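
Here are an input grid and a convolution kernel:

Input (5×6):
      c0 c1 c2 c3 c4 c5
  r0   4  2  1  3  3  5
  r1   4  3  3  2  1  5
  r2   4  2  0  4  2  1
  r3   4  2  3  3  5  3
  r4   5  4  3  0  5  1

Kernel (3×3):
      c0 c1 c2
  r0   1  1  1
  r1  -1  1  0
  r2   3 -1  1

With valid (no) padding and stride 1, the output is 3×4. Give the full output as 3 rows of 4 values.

Output[0,0]: The receptive field on the input at this output position is [4 2 1 / 4 3 3 / 4 2 0]. Elementwise product with the kernel and sum: 4·1 + 2·1 + 1·1 + 4·-1 + 3·1 + 4·3 + 2·-1 + 0·1.
Output[0,1]: The receptive field on the input at this output position is [2 1 3 / 3 3 2 / 2 0 4]. Elementwise product with the kernel and sum: 2·1 + 1·1 + 3·1 + 3·-1 + 3·1 + 2·3 + 0·-1 + 4·1.

16 16 4 21
21 12 21 13
18 16 20 5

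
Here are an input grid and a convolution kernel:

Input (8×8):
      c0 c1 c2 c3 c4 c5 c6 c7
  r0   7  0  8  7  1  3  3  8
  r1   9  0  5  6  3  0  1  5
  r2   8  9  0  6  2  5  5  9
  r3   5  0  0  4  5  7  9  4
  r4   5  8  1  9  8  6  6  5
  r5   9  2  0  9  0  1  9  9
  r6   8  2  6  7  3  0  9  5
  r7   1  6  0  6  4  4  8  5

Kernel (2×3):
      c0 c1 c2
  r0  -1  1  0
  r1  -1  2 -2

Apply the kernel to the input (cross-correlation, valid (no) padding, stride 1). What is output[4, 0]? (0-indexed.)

The receptive field on the input at this output position is [5 8 1 / 9 2 0]. Elementwise product with the kernel and sum: 5·-1 + 8·1 + 9·-1 + 2·2 + 0·-2.

-2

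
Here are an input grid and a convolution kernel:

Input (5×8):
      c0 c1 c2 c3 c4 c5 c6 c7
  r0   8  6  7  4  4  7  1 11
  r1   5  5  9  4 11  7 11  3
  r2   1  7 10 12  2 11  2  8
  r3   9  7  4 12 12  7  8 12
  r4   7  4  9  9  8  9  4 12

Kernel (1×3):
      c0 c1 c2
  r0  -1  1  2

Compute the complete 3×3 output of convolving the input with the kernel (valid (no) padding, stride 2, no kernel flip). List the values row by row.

Output[0,0]: The receptive field on the input at this output position is [8 6 7]. Elementwise product with the kernel and sum: 8·-1 + 6·1 + 7·2.

12 5 5
26 6 13
15 16 9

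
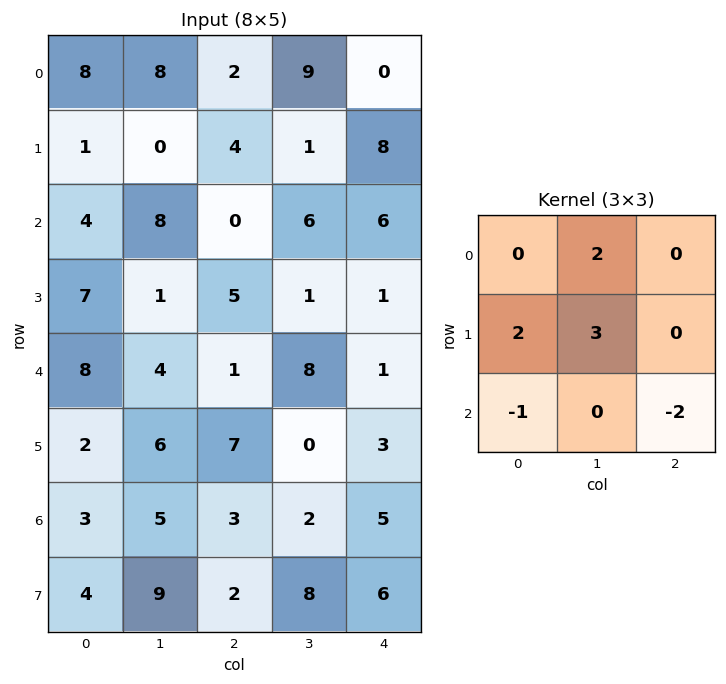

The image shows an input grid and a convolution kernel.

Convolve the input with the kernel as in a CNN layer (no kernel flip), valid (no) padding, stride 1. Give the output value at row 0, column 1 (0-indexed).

The receptive field on the input at this output position is [8 2 9 / 0 4 1 / 8 0 6]. Elementwise product with the kernel and sum: 2·2 + 0·2 + 4·3 + 8·-1 + 6·-2.

-4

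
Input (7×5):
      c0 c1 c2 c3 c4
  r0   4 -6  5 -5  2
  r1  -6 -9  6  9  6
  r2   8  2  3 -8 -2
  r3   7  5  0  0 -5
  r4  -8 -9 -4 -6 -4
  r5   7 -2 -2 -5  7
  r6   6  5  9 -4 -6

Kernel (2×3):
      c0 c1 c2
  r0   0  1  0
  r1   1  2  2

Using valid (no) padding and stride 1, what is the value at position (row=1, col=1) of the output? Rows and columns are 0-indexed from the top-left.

-2

The receptive field on the input at this output position is [-9 6 9 / 2 3 -8]. Elementwise product with the kernel and sum: 6·1 + 2·1 + 3·2 + -8·2.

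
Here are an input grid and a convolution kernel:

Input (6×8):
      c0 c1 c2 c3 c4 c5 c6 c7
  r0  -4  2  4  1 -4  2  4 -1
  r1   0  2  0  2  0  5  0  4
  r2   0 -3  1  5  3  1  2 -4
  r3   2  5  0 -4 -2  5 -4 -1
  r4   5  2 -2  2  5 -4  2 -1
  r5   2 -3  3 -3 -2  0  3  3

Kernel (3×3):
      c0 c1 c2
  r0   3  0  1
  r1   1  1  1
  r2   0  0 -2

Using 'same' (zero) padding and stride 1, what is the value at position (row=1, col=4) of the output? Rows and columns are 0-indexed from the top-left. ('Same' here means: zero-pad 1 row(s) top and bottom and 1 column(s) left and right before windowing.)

10

The receptive field on the zero-padded input at this output position is [1 -4 2 / 2 0 5 / 5 3 1]. Elementwise product with the kernel and sum: 1·3 + 2·1 + 2·1 + 0·1 + 5·1 + 1·-2.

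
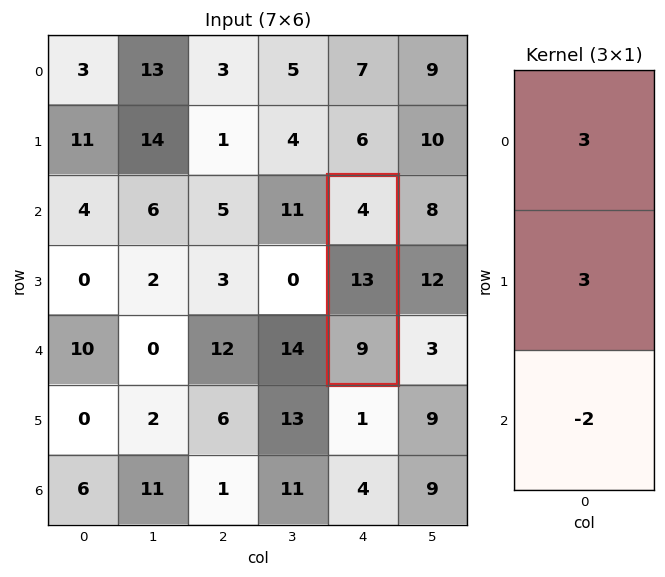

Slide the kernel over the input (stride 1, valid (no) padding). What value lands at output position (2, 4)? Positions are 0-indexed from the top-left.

33

The receptive field on the input at this output position is [4 / 13 / 9]. Elementwise product with the kernel and sum: 4·3 + 13·3 + 9·-2.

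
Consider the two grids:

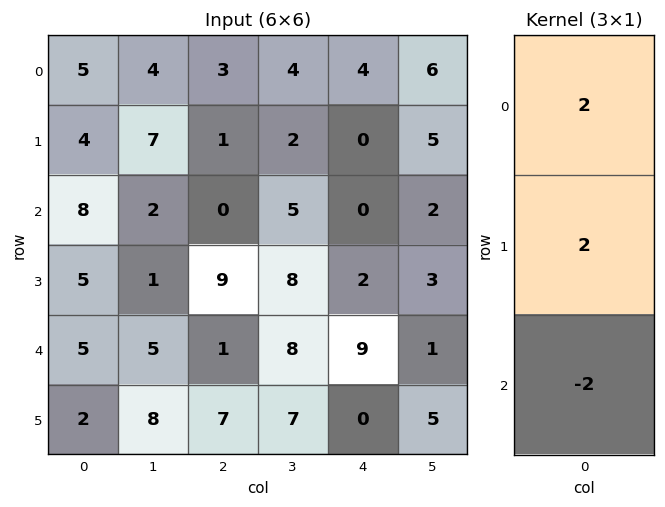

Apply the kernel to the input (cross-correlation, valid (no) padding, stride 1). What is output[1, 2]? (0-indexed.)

-16

The receptive field on the input at this output position is [1 / 0 / 9]. Elementwise product with the kernel and sum: 1·2 + 0·2 + 9·-2.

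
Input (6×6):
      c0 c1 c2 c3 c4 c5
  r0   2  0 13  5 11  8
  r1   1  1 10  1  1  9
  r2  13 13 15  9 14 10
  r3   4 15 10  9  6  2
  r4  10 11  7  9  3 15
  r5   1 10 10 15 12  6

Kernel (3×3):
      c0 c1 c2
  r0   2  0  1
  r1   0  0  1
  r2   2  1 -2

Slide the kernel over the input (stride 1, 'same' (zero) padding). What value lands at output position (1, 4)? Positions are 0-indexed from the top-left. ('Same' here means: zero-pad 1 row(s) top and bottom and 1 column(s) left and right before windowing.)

39

The receptive field on the zero-padded input at this output position is [5 11 8 / 1 1 9 / 9 14 10]. Elementwise product with the kernel and sum: 5·2 + 8·1 + 9·1 + 9·2 + 14·1 + 10·-2.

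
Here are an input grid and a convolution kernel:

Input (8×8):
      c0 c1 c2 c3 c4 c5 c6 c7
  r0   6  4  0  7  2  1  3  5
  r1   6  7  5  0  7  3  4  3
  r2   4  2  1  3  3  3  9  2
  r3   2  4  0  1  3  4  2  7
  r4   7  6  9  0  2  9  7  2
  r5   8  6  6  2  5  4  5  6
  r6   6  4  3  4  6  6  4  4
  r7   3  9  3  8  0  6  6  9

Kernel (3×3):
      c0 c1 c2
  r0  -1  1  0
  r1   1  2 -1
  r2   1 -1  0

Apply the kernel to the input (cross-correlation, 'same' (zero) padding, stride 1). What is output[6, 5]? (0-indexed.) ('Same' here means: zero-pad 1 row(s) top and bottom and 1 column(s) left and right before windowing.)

7

The receptive field on the zero-padded input at this output position is [5 4 5 / 6 6 4 / 0 6 6]. Elementwise product with the kernel and sum: 5·-1 + 4·1 + 6·1 + 6·2 + 4·-1 + 0·1 + 6·-1.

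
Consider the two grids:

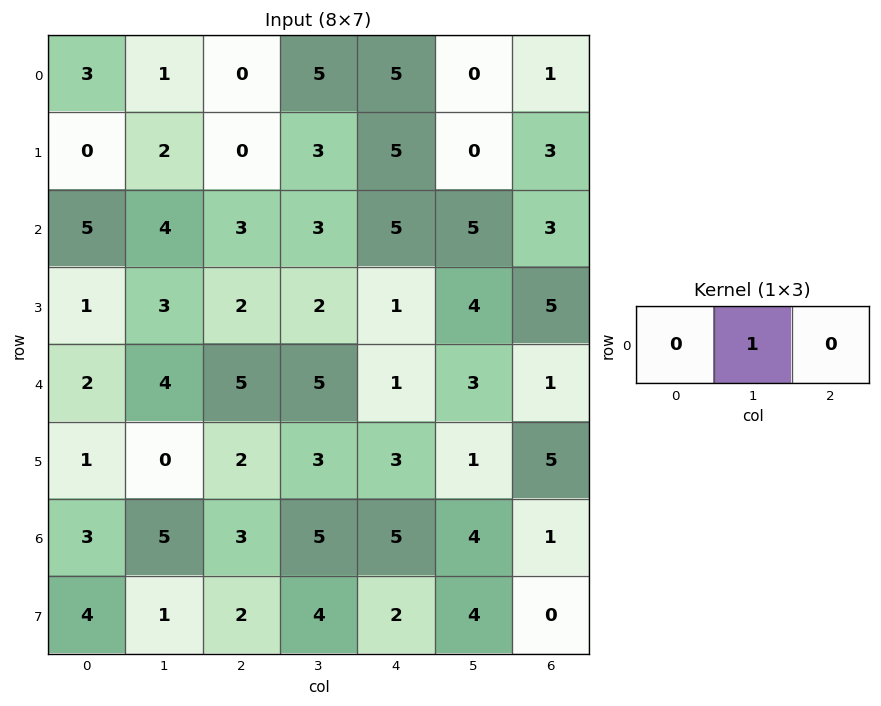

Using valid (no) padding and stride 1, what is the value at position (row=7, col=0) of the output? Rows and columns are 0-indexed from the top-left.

The receptive field on the input at this output position is [4 1 2]. Elementwise product with the kernel and sum: 1·1.

1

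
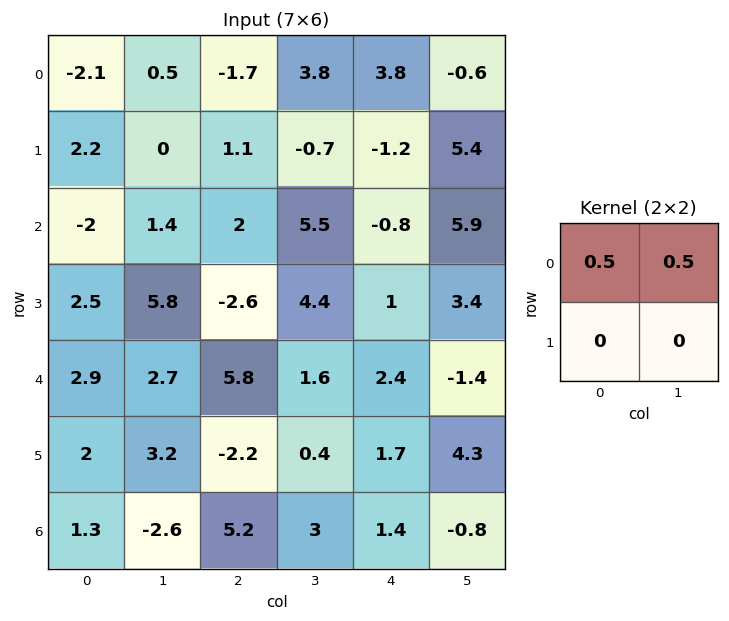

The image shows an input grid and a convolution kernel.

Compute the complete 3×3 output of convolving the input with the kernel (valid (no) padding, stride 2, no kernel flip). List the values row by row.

-0.8 1.05 1.6
-0.3 3.75 2.55
2.8 3.7 0.5

Output[0,0]: The receptive field on the input at this output position is [-2.1 0.5 / 2.2 0]. Elementwise product with the kernel and sum: -2.1·0.5 + 0.5·0.5.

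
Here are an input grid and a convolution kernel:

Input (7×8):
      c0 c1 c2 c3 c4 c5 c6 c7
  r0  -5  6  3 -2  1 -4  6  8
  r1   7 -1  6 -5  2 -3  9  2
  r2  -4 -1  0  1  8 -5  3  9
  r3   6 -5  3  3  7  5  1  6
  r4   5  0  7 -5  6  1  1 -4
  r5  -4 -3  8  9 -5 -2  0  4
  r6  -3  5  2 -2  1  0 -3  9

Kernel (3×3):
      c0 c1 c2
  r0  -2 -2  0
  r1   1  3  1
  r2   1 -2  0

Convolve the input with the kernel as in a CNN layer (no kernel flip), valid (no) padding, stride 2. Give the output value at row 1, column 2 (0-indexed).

The receptive field on the input at this output position is [8 -5 3 / 7 5 1 / 6 1 1]. Elementwise product with the kernel and sum: 8·-2 + -5·-2 + 7·1 + 5·3 + 1·1 + 6·1 + 1·-2.

21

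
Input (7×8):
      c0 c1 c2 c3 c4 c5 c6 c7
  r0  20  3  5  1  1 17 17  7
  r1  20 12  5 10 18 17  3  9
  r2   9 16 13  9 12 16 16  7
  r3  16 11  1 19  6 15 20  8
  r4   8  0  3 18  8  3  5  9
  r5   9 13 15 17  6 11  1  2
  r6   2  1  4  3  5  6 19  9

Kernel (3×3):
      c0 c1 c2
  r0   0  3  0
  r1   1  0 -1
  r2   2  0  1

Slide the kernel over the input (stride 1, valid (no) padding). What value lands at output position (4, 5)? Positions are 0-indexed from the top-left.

45

The receptive field on the input at this output position is [3 5 9 / 11 1 2 / 6 19 9]. Elementwise product with the kernel and sum: 5·3 + 11·1 + 2·-1 + 6·2 + 9·1.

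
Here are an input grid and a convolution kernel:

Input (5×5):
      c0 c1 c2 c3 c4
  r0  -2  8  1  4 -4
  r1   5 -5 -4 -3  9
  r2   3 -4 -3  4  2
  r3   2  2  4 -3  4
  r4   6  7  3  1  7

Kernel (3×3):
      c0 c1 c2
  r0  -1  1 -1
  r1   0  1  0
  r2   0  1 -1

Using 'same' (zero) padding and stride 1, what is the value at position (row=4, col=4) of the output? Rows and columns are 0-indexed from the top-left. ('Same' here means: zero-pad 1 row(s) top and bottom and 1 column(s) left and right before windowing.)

The receptive field on the zero-padded input at this output position is [-3 4 0 / 1 7 0 / 0 0 0]. Elementwise product with the kernel and sum: -3·-1 + 4·1 + 0·-1 + 7·1 + 0·1 + 0·-1.

14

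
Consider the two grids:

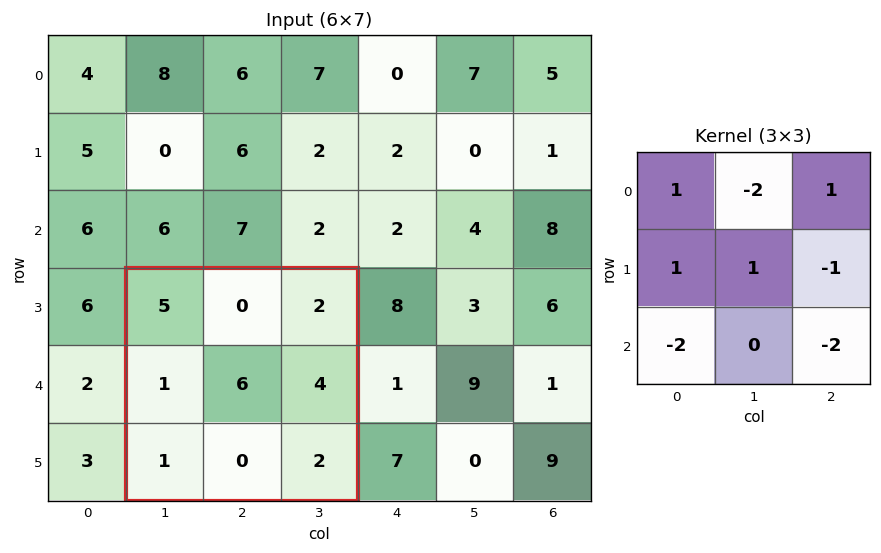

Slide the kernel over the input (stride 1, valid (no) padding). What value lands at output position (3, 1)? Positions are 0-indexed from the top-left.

4

The receptive field on the input at this output position is [5 0 2 / 1 6 4 / 1 0 2]. Elementwise product with the kernel and sum: 5·1 + 0·-2 + 2·1 + 1·1 + 6·1 + 4·-1 + 1·-2 + 2·-2.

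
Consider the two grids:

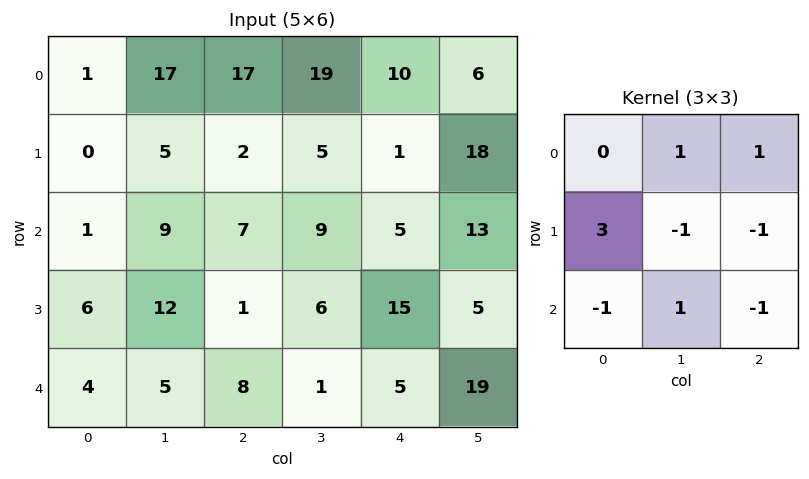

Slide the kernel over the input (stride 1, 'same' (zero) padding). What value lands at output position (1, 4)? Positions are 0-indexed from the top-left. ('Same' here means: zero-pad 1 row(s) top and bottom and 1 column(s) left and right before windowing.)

The receptive field on the zero-padded input at this output position is [19 10 6 / 5 1 18 / 9 5 13]. Elementwise product with the kernel and sum: 10·1 + 6·1 + 5·3 + 1·-1 + 18·-1 + 9·-1 + 5·1 + 13·-1.

-5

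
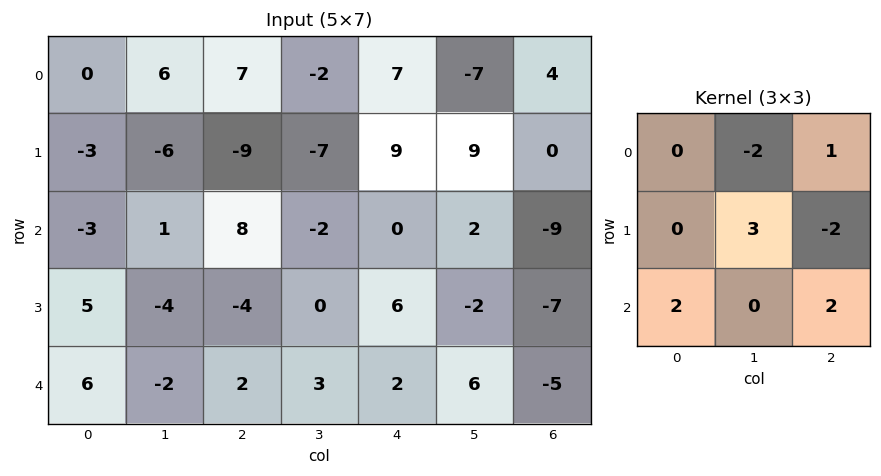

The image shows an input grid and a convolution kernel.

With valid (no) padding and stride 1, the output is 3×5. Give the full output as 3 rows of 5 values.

5 -31 -12 -12 27
-8 31 21 -17 4
18 -28 0 42 -11

Output[0,0]: The receptive field on the input at this output position is [0 6 7 / -3 -6 -9 / -3 1 8]. Elementwise product with the kernel and sum: 6·-2 + 7·1 + -6·3 + -9·-2 + -3·2 + 8·2.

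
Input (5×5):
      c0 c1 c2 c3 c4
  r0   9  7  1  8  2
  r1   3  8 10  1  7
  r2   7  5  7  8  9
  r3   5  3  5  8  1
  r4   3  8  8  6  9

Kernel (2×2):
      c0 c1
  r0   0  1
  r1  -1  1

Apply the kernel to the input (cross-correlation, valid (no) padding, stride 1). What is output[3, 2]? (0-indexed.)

6

The receptive field on the input at this output position is [5 8 / 8 6]. Elementwise product with the kernel and sum: 8·1 + 8·-1 + 6·1.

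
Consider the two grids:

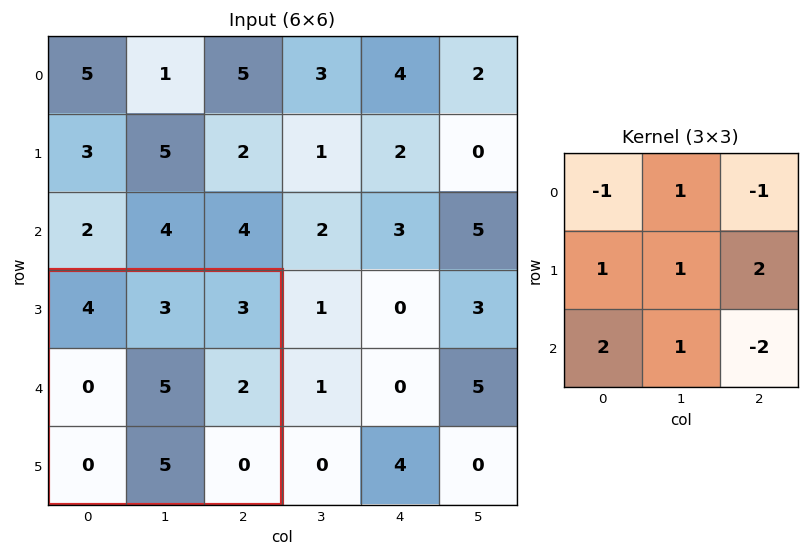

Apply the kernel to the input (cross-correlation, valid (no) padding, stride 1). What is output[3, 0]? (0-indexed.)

10

The receptive field on the input at this output position is [4 3 3 / 0 5 2 / 0 5 0]. Elementwise product with the kernel and sum: 4·-1 + 3·1 + 3·-1 + 0·1 + 5·1 + 2·2 + 0·2 + 5·1 + 0·-2.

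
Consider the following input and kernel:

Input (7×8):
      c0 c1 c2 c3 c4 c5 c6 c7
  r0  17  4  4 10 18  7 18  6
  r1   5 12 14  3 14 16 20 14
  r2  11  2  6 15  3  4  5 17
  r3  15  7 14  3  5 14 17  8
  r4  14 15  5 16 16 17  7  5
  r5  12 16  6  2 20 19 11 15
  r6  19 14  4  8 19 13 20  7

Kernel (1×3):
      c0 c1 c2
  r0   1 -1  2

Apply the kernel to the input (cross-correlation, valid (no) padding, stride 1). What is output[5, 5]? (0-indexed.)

38

The receptive field on the input at this output position is [19 11 15]. Elementwise product with the kernel and sum: 19·1 + 11·-1 + 15·2.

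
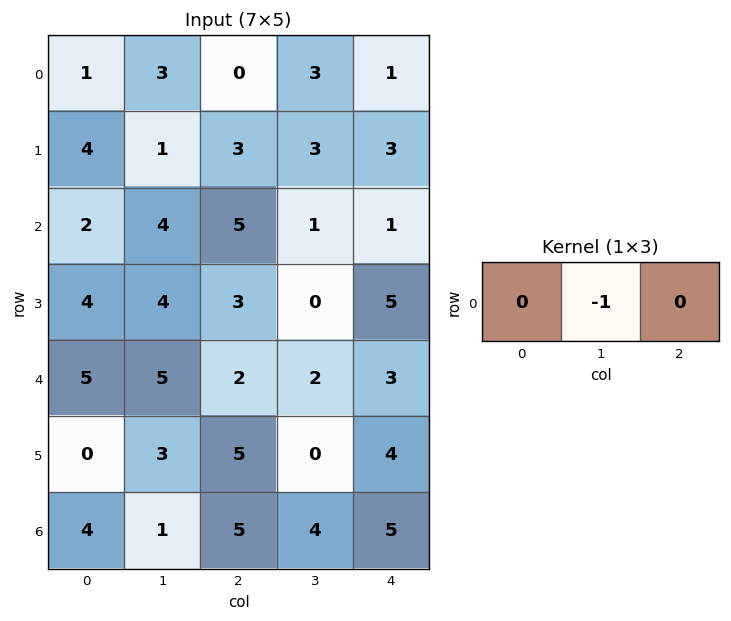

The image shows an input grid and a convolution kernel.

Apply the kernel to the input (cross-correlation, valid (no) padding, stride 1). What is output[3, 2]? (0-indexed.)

The receptive field on the input at this output position is [3 0 5]. Elementwise product with the kernel and sum: 0·-1.

0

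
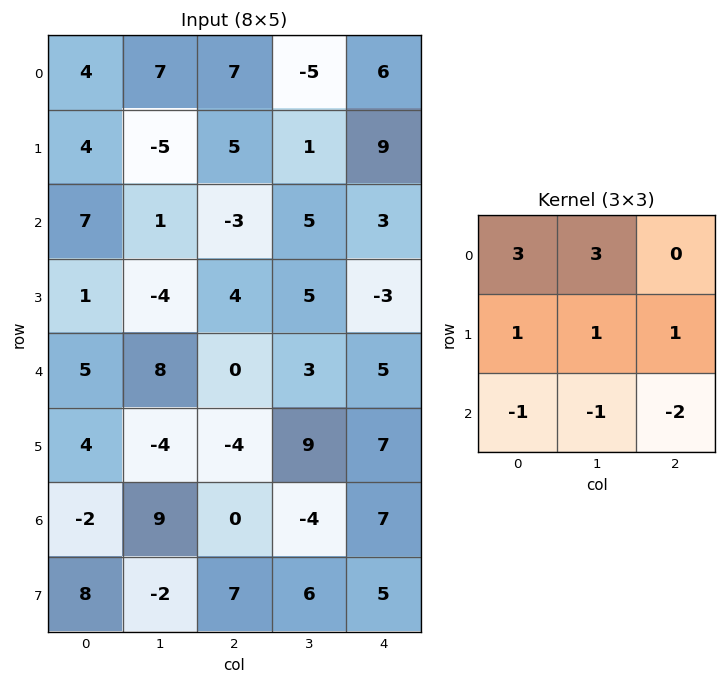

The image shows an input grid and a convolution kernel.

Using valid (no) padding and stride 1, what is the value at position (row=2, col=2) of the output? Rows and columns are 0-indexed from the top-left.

-1

The receptive field on the input at this output position is [-3 5 3 / 4 5 -3 / 0 3 5]. Elementwise product with the kernel and sum: -3·3 + 5·3 + 4·1 + 5·1 + -3·1 + 0·-1 + 3·-1 + 5·-2.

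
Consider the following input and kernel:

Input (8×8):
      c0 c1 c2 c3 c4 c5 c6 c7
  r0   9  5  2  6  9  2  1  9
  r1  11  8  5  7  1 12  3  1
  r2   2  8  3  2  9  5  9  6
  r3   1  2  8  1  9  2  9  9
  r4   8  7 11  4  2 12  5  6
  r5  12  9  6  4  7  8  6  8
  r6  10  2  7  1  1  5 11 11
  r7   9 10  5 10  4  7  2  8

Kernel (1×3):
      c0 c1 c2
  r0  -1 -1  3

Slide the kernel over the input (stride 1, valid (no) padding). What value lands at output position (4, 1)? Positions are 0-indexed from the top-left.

The receptive field on the input at this output position is [7 11 4]. Elementwise product with the kernel and sum: 7·-1 + 11·-1 + 4·3.

-6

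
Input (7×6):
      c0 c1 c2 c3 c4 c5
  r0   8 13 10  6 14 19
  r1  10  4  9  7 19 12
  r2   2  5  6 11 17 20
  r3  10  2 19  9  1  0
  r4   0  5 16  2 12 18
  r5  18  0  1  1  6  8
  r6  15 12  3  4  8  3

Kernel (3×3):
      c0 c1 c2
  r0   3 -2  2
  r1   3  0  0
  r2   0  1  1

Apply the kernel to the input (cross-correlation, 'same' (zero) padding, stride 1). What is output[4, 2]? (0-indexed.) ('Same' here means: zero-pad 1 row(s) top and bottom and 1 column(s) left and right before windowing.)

3

The receptive field on the zero-padded input at this output position is [2 19 9 / 5 16 2 / 0 1 1]. Elementwise product with the kernel and sum: 2·3 + 19·-2 + 9·2 + 5·3 + 1·1 + 1·1.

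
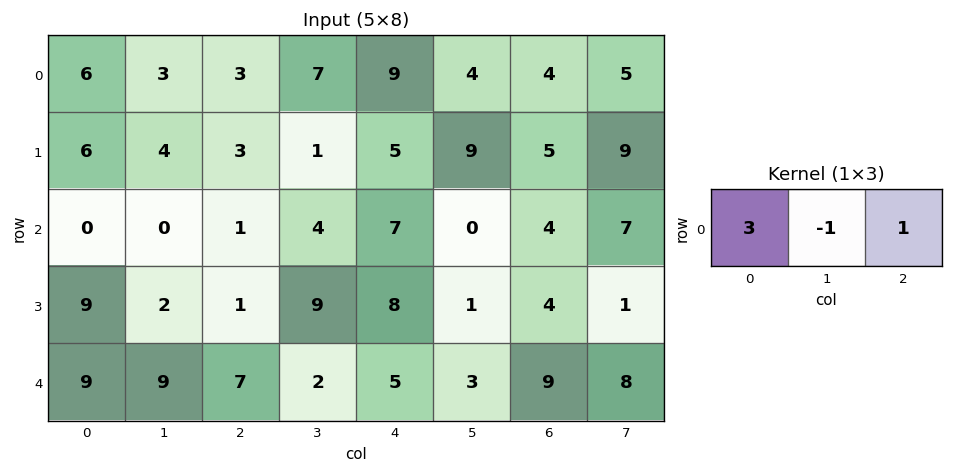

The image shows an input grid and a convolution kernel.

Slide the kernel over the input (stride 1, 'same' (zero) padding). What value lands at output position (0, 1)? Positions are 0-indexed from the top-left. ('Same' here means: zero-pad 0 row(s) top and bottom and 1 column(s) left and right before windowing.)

The receptive field on the zero-padded input at this output position is [6 3 3]. Elementwise product with the kernel and sum: 6·3 + 3·-1 + 3·1.

18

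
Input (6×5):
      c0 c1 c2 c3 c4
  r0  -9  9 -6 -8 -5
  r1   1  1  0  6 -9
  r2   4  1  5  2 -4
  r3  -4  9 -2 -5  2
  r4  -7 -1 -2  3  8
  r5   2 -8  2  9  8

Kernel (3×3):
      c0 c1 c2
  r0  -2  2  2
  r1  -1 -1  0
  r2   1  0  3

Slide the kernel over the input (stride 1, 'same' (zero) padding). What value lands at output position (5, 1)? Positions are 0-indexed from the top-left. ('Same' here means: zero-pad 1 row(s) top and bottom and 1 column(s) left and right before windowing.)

14

The receptive field on the zero-padded input at this output position is [-7 -1 -2 / 2 -8 2 / 0 0 0]. Elementwise product with the kernel and sum: -7·-2 + -1·2 + -2·2 + 2·-1 + -8·-1 + 0·1 + 0·3.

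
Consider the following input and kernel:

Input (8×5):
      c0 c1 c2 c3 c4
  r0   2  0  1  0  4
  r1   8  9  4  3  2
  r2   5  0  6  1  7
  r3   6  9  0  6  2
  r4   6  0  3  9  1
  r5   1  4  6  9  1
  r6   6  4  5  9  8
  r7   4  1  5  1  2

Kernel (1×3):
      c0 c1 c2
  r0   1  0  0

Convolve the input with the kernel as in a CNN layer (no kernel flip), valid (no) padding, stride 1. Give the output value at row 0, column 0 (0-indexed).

2

The receptive field on the input at this output position is [2 0 1]. Elementwise product with the kernel and sum: 2·1.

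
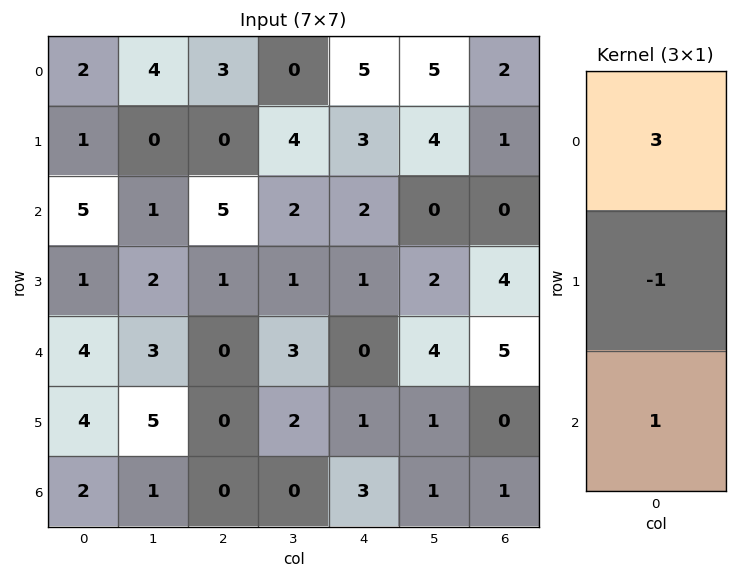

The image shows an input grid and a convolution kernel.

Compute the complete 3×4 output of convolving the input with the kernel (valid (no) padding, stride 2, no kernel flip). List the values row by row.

Output[0,0]: The receptive field on the input at this output position is [2 / 1 / 5]. Elementwise product with the kernel and sum: 2·3 + 1·-1 + 5·1.

10 14 14 5
18 14 5 1
10 0 2 16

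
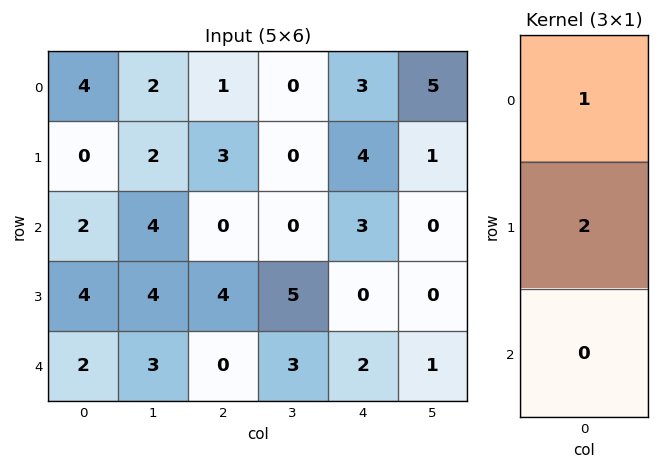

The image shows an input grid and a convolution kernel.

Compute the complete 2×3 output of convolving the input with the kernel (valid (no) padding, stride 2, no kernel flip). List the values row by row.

Output[0,0]: The receptive field on the input at this output position is [4 / 0 / 2]. Elementwise product with the kernel and sum: 4·1 + 0·2.

4 7 11
10 8 3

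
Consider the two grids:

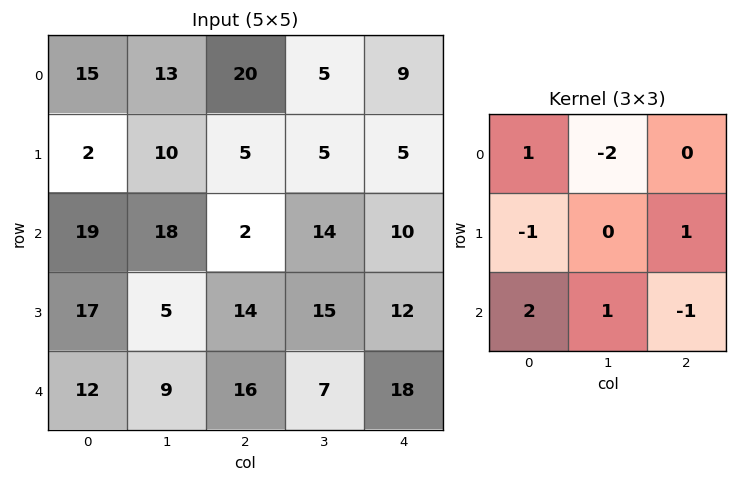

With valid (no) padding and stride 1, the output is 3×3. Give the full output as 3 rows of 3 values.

Output[0,0]: The receptive field on the input at this output position is [15 13 20 / 2 10 5 / 19 18 2]. Elementwise product with the kernel and sum: 15·1 + 13·-2 + 2·-1 + 5·1 + 19·2 + 18·1 + 2·-1.
Output[0,1]: The receptive field on the input at this output position is [13 20 5 / 10 5 5 / 18 2 14]. Elementwise product with the kernel and sum: 13·1 + 20·-2 + 10·-1 + 5·1 + 18·2 + 2·1 + 14·-1.

46 -8 18
-10 5 34
-3 51 -7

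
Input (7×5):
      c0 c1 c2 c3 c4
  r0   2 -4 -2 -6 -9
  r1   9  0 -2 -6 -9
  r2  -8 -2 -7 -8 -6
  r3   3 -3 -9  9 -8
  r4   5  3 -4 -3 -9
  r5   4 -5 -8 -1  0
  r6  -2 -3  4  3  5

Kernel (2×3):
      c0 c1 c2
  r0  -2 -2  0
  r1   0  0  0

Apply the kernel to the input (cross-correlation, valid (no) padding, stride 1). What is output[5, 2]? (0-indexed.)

The receptive field on the input at this output position is [-8 -1 0 / 4 3 5]. Elementwise product with the kernel and sum: -8·-2 + -1·-2.

18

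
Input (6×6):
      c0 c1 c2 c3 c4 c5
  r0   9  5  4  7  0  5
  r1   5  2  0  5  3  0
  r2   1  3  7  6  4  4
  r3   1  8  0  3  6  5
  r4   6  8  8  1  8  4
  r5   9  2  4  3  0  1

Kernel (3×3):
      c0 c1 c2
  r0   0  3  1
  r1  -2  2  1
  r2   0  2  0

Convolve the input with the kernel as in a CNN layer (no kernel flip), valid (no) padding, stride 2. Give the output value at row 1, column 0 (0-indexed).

The receptive field on the input at this output position is [1 3 7 / 1 8 0 / 6 8 8]. Elementwise product with the kernel and sum: 3·3 + 7·1 + 1·-2 + 8·2 + 0·1 + 8·2.

46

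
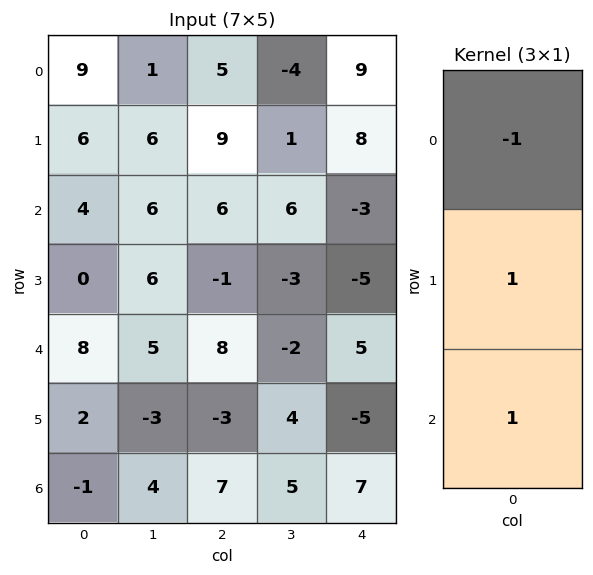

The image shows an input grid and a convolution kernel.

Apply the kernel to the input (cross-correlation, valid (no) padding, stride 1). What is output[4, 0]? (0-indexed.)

-7

The receptive field on the input at this output position is [8 / 2 / -1]. Elementwise product with the kernel and sum: 8·-1 + 2·1 + -1·1.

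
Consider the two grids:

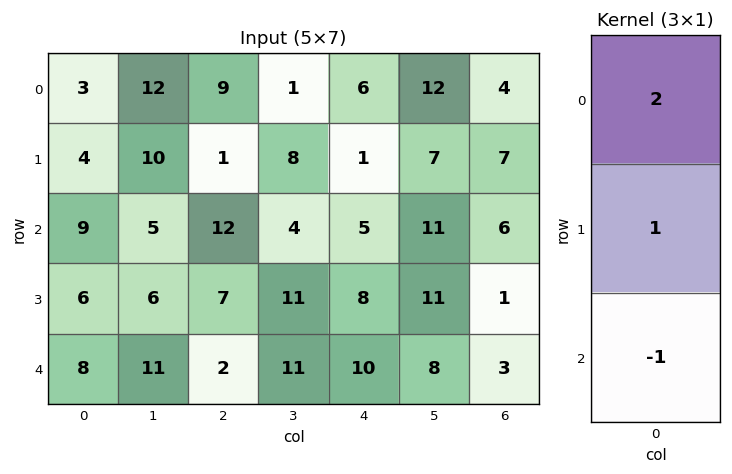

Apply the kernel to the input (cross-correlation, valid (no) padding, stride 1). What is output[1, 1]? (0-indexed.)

The receptive field on the input at this output position is [10 / 5 / 6]. Elementwise product with the kernel and sum: 10·2 + 5·1 + 6·-1.

19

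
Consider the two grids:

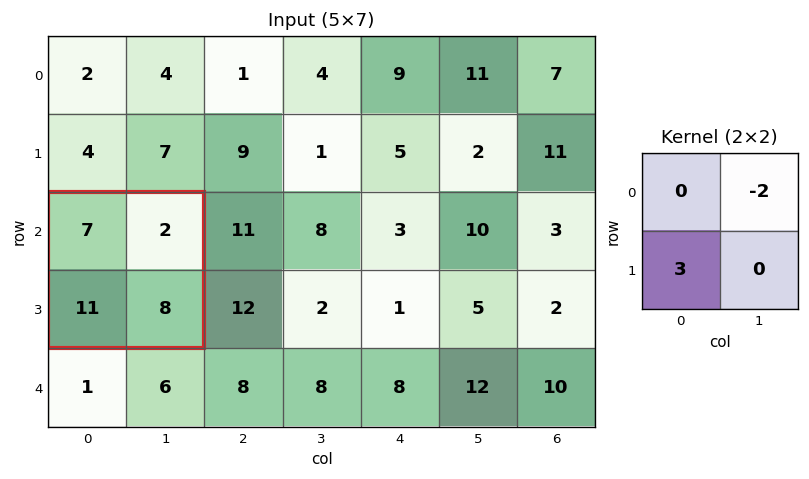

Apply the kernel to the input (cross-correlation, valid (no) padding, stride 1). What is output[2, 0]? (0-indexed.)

The receptive field on the input at this output position is [7 2 / 11 8]. Elementwise product with the kernel and sum: 2·-2 + 11·3.

29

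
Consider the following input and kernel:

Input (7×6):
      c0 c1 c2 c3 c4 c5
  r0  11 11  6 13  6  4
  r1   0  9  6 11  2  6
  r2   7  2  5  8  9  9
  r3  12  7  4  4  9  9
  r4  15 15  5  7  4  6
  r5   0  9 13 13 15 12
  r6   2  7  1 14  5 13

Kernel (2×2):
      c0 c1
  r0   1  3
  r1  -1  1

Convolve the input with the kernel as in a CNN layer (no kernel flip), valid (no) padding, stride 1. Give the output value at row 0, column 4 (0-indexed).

22

The receptive field on the input at this output position is [6 4 / 2 6]. Elementwise product with the kernel and sum: 6·1 + 4·3 + 2·-1 + 6·1.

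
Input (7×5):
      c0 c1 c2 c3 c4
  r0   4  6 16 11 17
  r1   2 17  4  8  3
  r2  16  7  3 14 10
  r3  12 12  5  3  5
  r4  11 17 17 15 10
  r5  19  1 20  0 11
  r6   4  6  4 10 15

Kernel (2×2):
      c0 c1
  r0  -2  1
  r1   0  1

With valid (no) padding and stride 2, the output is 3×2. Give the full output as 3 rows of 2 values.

Output[0,0]: The receptive field on the input at this output position is [4 6 / 2 17]. Elementwise product with the kernel and sum: 4·-2 + 6·1 + 17·1.

15 -13
-13 11
-4 -19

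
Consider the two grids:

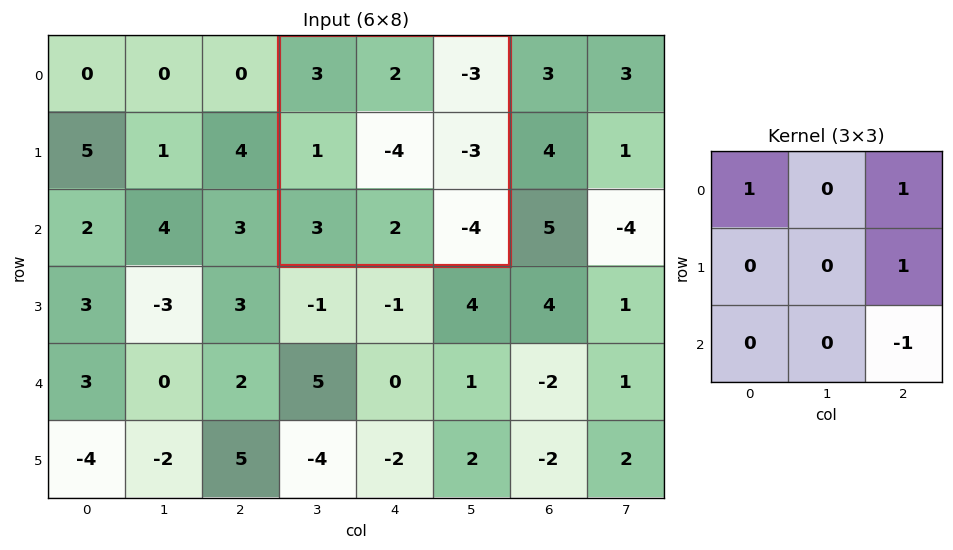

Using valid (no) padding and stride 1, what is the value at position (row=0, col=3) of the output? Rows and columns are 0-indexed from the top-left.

The receptive field on the input at this output position is [3 2 -3 / 1 -4 -3 / 3 2 -4]. Elementwise product with the kernel and sum: 3·1 + -3·1 + -3·1 + -4·-1.

1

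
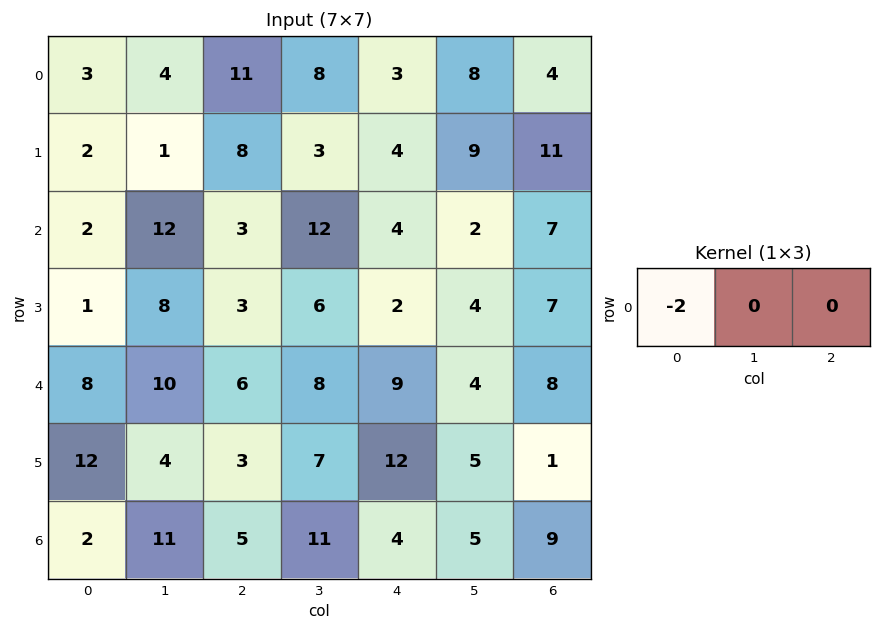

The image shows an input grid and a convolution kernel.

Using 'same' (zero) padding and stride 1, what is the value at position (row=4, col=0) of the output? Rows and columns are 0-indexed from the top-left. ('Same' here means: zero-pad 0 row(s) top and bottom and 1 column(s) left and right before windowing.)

The receptive field on the zero-padded input at this output position is [0 8 10]. Elementwise product with the kernel and sum: 0·-2.

0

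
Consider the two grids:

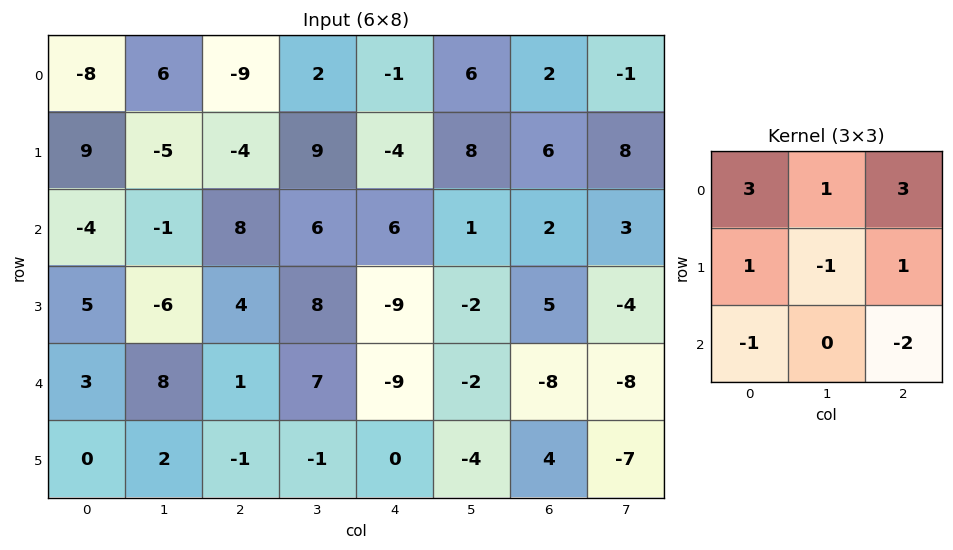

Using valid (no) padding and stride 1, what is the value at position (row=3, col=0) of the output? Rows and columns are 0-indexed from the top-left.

The receptive field on the input at this output position is [5 -6 4 / 3 8 1 / 0 2 -1]. Elementwise product with the kernel and sum: 5·3 + -6·1 + 4·3 + 3·1 + 8·-1 + 1·1 + 0·-1 + -1·-2.

19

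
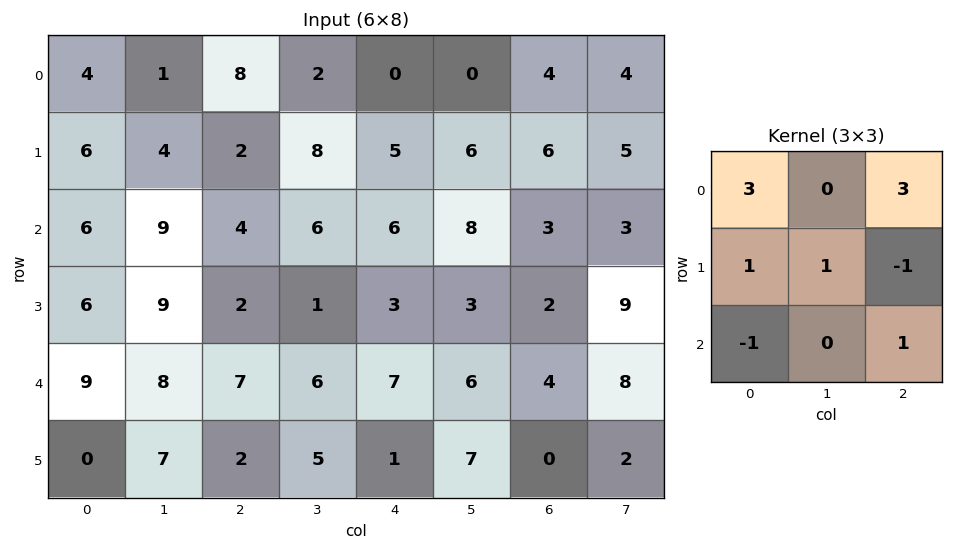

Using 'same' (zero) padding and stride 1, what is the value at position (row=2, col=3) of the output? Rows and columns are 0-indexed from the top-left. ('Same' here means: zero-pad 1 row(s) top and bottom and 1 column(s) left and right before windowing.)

The receptive field on the zero-padded input at this output position is [2 8 5 / 4 6 6 / 2 1 3]. Elementwise product with the kernel and sum: 2·3 + 5·3 + 4·1 + 6·1 + 6·-1 + 2·-1 + 3·1.

26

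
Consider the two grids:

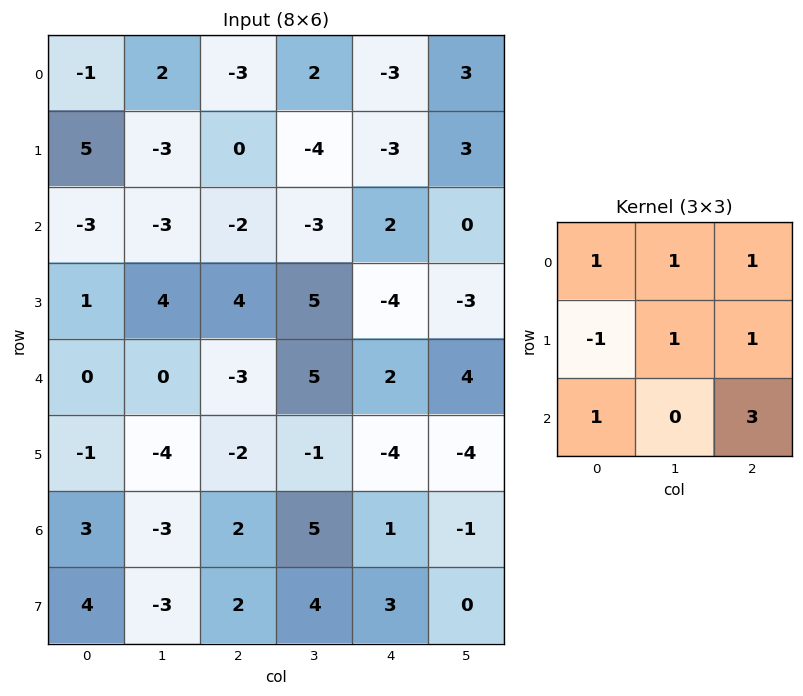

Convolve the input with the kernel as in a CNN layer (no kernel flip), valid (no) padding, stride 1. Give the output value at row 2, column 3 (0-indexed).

The receptive field on the input at this output position is [-3 2 0 / 5 -4 -3 / 5 2 4]. Elementwise product with the kernel and sum: -3·1 + 2·1 + 0·1 + 5·-1 + -4·1 + -3·1 + 5·1 + 4·3.

4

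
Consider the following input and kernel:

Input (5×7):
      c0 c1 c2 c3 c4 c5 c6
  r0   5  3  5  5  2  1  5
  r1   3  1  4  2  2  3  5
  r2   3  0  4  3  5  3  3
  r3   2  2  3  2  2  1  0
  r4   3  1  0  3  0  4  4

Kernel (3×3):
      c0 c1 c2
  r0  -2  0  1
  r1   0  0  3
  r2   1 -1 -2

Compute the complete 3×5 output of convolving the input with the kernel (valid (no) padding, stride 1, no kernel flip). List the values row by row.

Output[0,0]: The receptive field on the input at this output position is [5 3 5 / 3 1 4 / 3 0 4]. Elementwise product with the kernel and sum: 5·-2 + 5·1 + 4·3 + 3·1 + 0·-1 + 4·-2.

2 -5 -11 -8 12
4 4 6 6 11
9 4 0 -5 -19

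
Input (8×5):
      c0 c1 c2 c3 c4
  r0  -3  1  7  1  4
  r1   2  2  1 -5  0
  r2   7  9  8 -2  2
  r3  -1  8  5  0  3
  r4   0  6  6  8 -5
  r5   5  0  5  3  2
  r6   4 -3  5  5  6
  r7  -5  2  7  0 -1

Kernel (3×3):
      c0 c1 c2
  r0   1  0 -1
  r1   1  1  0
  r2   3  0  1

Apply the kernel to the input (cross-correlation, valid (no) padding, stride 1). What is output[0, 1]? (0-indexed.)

The receptive field on the input at this output position is [1 7 1 / 2 1 -5 / 9 8 -2]. Elementwise product with the kernel and sum: 1·1 + 1·-1 + 2·1 + 1·1 + 9·3 + -2·1.

28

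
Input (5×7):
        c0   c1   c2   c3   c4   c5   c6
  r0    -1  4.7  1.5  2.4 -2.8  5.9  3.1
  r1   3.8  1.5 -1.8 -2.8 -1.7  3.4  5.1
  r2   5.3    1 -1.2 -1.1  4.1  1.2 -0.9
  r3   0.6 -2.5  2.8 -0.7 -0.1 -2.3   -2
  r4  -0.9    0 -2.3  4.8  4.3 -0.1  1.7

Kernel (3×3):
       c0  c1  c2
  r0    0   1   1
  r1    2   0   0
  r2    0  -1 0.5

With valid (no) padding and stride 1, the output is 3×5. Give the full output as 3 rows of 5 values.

Output[0,0]: The receptive field on the input at this output position is [-1 4.7 1.5 / 3.8 1.5 -1.8 / 5.3 1 -1.2]. Elementwise product with the kernel and sum: 4.7·1 + 1.5·1 + 3.8·2 + 1·-1 + -1.2·0.5.
Output[0,1]: The receptive field on the input at this output position is [4.7 1.5 2.4 / 1.5 -1.8 -2.8 / 1 -1.2 -1.1]. Elementwise product with the kernel and sum: 1.5·1 + 2.4·1 + 1.5·2 + -1.2·-1 + -1.1·0.5.

12.2 7.55 -0.85 -6 3.95
14.2 -5.75 -6.25 -1.55 18
-0.15 -2.6 5.95 -0.45 1.05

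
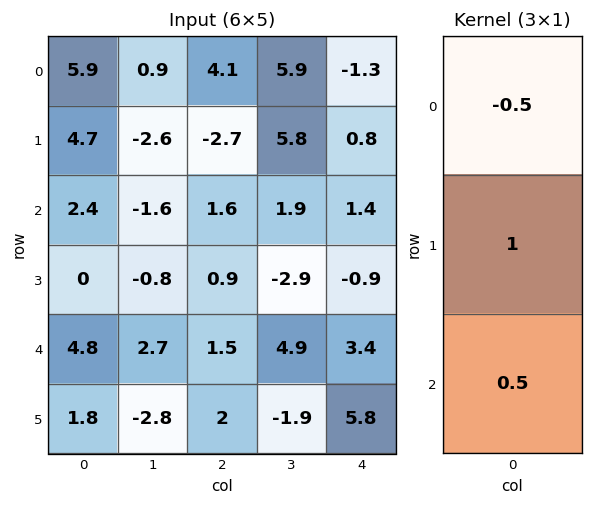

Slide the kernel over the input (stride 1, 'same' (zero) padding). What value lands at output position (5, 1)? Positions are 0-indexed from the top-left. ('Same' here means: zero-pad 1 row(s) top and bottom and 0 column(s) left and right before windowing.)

-4.15

The receptive field on the zero-padded input at this output position is [2.7 / -2.8 / 0]. Elementwise product with the kernel and sum: 2.7·-0.5 + -2.8·1 + 0·0.5.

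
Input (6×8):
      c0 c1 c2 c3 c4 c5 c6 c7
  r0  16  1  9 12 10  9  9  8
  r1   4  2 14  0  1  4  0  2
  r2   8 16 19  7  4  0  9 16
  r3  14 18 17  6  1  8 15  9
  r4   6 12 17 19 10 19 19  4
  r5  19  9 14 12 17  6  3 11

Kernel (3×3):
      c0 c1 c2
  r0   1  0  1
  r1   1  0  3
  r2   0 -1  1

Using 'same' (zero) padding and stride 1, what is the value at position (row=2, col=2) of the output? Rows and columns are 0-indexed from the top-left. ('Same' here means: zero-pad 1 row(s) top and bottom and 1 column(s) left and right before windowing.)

28

The receptive field on the zero-padded input at this output position is [2 14 0 / 16 19 7 / 18 17 6]. Elementwise product with the kernel and sum: 2·1 + 0·1 + 16·1 + 7·3 + 17·-1 + 6·1.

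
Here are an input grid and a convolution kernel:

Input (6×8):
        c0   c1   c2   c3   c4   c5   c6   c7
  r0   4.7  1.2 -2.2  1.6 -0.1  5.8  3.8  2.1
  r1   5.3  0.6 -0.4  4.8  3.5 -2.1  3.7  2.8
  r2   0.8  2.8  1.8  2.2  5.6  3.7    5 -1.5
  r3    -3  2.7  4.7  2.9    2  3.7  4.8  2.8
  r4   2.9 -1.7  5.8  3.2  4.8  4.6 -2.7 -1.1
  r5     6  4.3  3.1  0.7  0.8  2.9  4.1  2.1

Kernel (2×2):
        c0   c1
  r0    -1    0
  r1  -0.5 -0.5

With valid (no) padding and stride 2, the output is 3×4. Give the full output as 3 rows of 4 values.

Output[0,0]: The receptive field on the input at this output position is [4.7 1.2 / 5.3 0.6]. Elementwise product with the kernel and sum: 4.7·-1 + 5.3·-0.5 + 0.6·-0.5.

-7.65 0 -0.6 -7.05
-0.65 -5.6 -8.45 -8.8
-8.05 -7.7 -6.65 -0.4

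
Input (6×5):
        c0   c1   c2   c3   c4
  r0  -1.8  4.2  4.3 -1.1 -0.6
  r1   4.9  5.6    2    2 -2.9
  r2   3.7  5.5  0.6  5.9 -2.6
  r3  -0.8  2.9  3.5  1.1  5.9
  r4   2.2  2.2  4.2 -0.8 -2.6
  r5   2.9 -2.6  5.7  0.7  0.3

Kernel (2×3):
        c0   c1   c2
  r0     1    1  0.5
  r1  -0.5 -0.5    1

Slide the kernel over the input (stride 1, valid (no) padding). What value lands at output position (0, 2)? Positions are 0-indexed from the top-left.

-2

The receptive field on the input at this output position is [4.3 -1.1 -0.6 / 2 2 -2.9]. Elementwise product with the kernel and sum: 4.3·1 + -1.1·1 + -0.6·0.5 + 2·-0.5 + 2·-0.5 + -2.9·1.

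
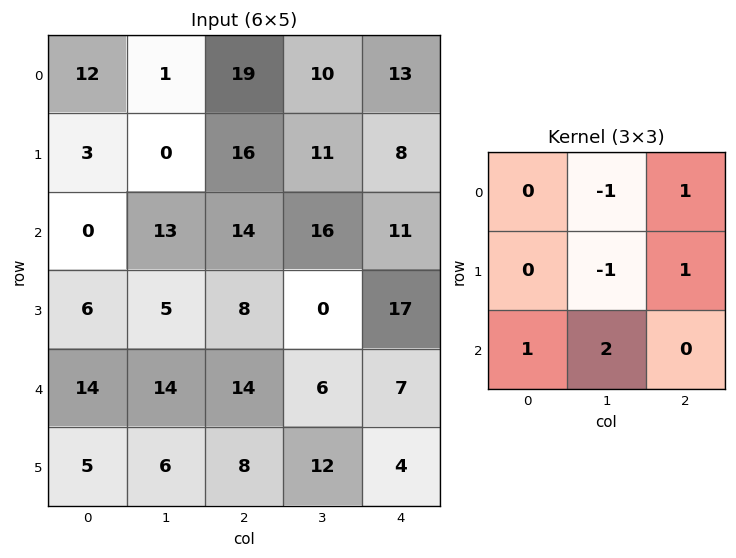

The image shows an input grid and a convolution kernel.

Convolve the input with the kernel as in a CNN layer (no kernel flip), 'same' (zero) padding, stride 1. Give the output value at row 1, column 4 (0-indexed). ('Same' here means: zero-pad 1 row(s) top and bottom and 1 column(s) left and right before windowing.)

The receptive field on the zero-padded input at this output position is [10 13 0 / 11 8 0 / 16 11 0]. Elementwise product with the kernel and sum: 13·-1 + 0·1 + 8·-1 + 0·1 + 16·1 + 11·2.

17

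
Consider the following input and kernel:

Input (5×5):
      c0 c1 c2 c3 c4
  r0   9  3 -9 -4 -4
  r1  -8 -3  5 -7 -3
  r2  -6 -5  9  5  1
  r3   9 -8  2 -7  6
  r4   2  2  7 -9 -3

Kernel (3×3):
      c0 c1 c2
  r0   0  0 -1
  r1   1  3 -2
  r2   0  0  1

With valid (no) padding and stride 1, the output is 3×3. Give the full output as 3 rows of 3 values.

-9 35 -5
-42 12 31
-21 -2 -35

Output[0,0]: The receptive field on the input at this output position is [9 3 -9 / -8 -3 5 / -6 -5 9]. Elementwise product with the kernel and sum: -9·-1 + -8·1 + -3·3 + 5·-2 + 9·1.
Output[0,1]: The receptive field on the input at this output position is [3 -9 -4 / -3 5 -7 / -5 9 5]. Elementwise product with the kernel and sum: -4·-1 + -3·1 + 5·3 + -7·-2 + 5·1.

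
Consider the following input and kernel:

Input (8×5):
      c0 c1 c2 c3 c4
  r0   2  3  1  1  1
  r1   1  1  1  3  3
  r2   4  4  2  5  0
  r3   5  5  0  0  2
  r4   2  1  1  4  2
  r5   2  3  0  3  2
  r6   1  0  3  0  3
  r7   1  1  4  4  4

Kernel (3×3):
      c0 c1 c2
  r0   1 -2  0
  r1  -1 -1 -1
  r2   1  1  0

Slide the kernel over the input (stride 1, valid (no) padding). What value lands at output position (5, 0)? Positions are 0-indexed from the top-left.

-6

The receptive field on the input at this output position is [2 3 0 / 1 0 3 / 1 1 4]. Elementwise product with the kernel and sum: 2·1 + 3·-2 + 1·-1 + 0·-1 + 3·-1 + 1·1 + 1·1.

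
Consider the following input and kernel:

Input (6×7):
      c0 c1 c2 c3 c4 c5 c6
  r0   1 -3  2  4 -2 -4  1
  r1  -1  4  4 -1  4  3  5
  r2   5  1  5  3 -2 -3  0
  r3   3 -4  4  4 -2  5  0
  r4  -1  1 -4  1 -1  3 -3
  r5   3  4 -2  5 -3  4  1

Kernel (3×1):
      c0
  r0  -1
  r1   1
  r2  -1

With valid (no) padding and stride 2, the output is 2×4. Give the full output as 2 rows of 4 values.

-7 -3 8 4
-1 3 1 3

Output[0,0]: The receptive field on the input at this output position is [1 / -1 / 5]. Elementwise product with the kernel and sum: 1·-1 + -1·1 + 5·-1.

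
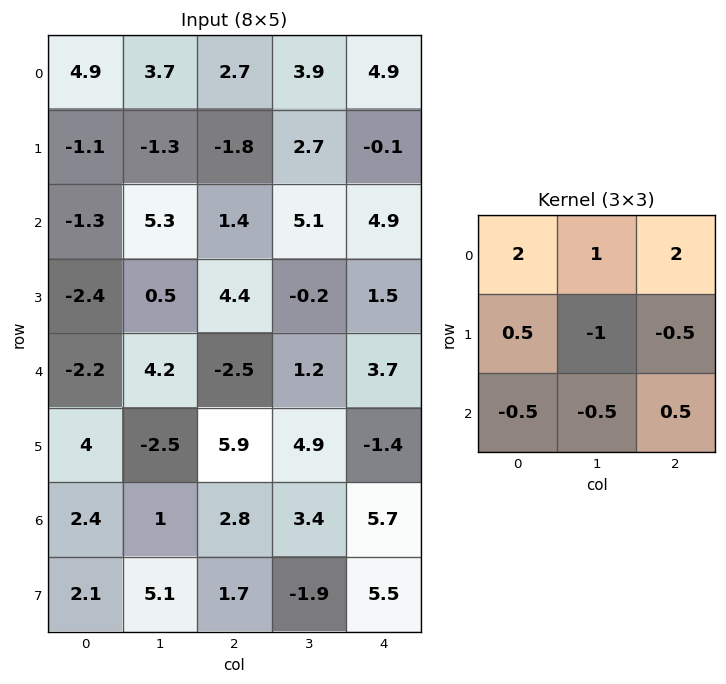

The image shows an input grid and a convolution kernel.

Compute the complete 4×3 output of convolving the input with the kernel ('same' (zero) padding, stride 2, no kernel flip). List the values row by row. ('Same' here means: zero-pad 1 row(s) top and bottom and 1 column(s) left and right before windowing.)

-6.85 0.1 -4.25
-3.6 -2.85 2.3
-4.55 9.75 -3.75
-2.4 2.35 2.6

Output[0,0]: The receptive field on the zero-padded input at this output position is [0 0 0 / 0 4.9 3.7 / 0 -1.1 -1.3]. Elementwise product with the kernel and sum: 0·2 + 0·1 + 0·2 + 0·0.5 + 4.9·-1 + 3.7·-0.5 + 0·-0.5 + -1.1·-0.5 + -1.3·0.5.
Output[0,1]: The receptive field on the zero-padded input at this output position is [0 0 0 / 3.7 2.7 3.9 / -1.3 -1.8 2.7]. Elementwise product with the kernel and sum: 0·2 + 0·1 + 0·2 + 3.7·0.5 + 2.7·-1 + 3.9·-0.5 + -1.3·-0.5 + -1.8·-0.5 + 2.7·0.5.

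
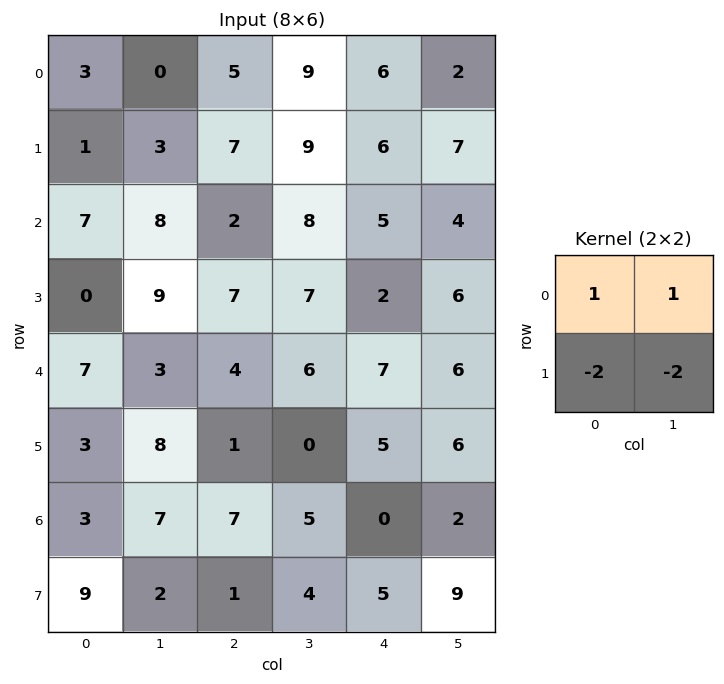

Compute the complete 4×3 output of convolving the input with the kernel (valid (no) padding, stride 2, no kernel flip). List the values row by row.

-5 -18 -18
-3 -18 -7
-12 8 -9
-12 2 -26

Output[0,0]: The receptive field on the input at this output position is [3 0 / 1 3]. Elementwise product with the kernel and sum: 3·1 + 0·1 + 1·-2 + 3·-2.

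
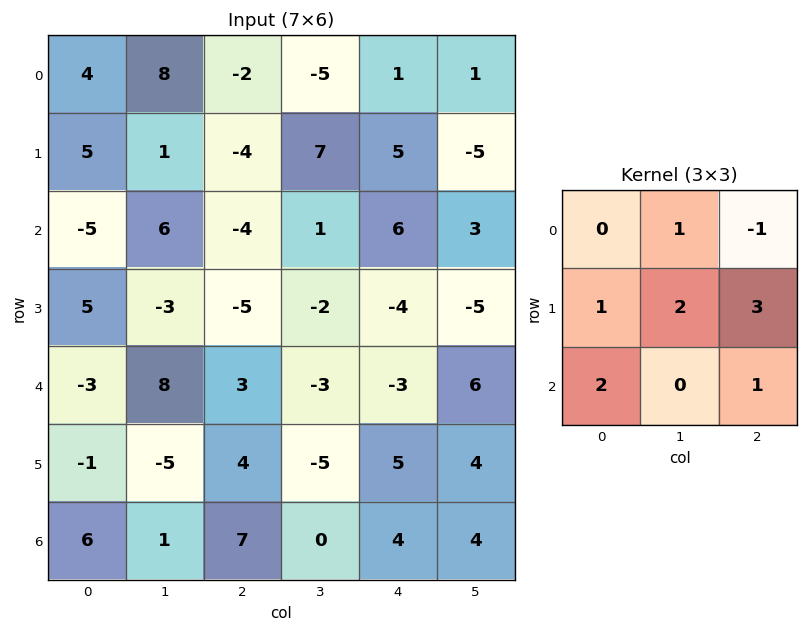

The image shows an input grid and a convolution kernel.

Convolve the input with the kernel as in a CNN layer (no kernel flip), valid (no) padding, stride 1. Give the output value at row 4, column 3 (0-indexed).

The receptive field on the input at this output position is [-3 -3 6 / -5 5 4 / 0 4 4]. Elementwise product with the kernel and sum: -3·1 + 6·-1 + -5·1 + 5·2 + 4·3 + 0·2 + 4·1.

12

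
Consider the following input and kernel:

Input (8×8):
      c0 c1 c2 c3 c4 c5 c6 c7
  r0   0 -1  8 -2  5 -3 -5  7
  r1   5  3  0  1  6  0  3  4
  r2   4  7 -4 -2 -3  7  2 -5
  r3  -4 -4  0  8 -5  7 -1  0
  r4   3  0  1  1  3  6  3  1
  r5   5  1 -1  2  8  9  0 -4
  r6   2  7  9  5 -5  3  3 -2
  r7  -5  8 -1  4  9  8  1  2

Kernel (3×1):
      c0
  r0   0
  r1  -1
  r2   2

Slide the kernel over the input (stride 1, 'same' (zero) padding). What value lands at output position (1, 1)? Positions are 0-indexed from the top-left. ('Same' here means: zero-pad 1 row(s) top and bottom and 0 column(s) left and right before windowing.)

The receptive field on the zero-padded input at this output position is [-1 / 3 / 7]. Elementwise product with the kernel and sum: 3·-1 + 7·2.

11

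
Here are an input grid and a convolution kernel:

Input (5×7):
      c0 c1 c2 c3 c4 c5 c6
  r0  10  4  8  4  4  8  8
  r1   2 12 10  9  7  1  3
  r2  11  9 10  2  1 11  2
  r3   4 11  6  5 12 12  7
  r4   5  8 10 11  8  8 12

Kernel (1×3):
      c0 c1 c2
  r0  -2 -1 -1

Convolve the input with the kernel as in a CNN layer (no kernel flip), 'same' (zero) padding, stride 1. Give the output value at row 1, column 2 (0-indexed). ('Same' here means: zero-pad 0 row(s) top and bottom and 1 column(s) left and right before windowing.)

The receptive field on the zero-padded input at this output position is [12 10 9]. Elementwise product with the kernel and sum: 12·-2 + 10·-1 + 9·-1.

-43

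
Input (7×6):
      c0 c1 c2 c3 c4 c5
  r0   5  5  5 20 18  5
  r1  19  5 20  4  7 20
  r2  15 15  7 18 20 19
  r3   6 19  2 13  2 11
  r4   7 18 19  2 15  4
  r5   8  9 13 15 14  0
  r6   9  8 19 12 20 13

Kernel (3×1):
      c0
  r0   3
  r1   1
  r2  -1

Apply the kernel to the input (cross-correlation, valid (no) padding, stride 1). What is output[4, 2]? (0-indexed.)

The receptive field on the input at this output position is [19 / 13 / 19]. Elementwise product with the kernel and sum: 19·3 + 13·1 + 19·-1.

51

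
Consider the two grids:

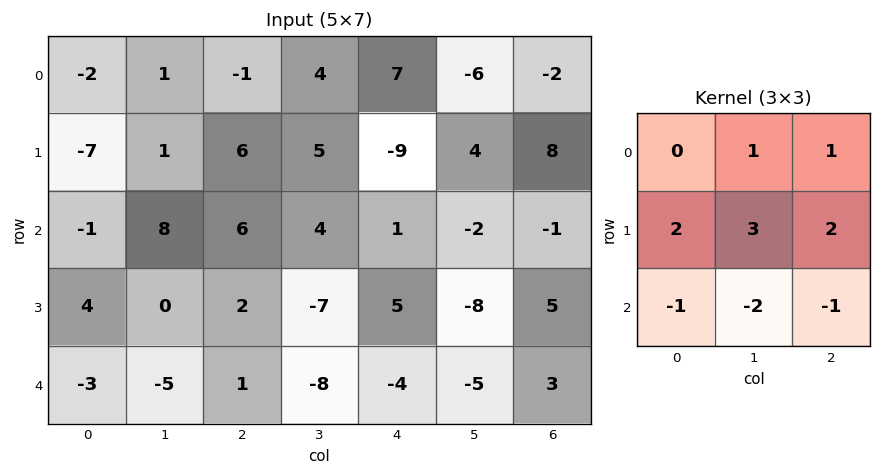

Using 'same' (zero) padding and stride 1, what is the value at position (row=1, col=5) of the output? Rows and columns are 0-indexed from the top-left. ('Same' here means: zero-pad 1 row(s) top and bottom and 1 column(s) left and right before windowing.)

6

The receptive field on the zero-padded input at this output position is [7 -6 -2 / -9 4 8 / 1 -2 -1]. Elementwise product with the kernel and sum: -6·1 + -2·1 + -9·2 + 4·3 + 8·2 + 1·-1 + -2·-2 + -1·-1.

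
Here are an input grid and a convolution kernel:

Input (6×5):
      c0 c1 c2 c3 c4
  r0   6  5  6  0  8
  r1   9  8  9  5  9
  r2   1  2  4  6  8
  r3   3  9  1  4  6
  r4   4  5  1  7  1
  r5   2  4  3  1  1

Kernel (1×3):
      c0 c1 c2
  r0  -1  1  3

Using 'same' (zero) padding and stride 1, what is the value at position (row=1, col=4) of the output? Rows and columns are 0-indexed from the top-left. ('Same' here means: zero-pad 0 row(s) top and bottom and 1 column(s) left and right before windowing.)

4

The receptive field on the zero-padded input at this output position is [5 9 0]. Elementwise product with the kernel and sum: 5·-1 + 9·1 + 0·3.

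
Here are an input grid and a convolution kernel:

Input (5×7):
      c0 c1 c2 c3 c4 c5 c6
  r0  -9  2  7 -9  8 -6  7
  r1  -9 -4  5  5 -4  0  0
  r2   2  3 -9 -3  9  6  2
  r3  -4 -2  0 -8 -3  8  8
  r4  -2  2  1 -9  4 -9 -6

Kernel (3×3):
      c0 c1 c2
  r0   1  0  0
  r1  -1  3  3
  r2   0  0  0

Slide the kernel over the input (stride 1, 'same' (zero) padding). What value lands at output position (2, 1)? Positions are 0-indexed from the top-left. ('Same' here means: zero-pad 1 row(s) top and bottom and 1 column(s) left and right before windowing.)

-29

The receptive field on the zero-padded input at this output position is [-9 -4 5 / 2 3 -9 / -4 -2 0]. Elementwise product with the kernel and sum: -9·1 + 2·-1 + 3·3 + -9·3.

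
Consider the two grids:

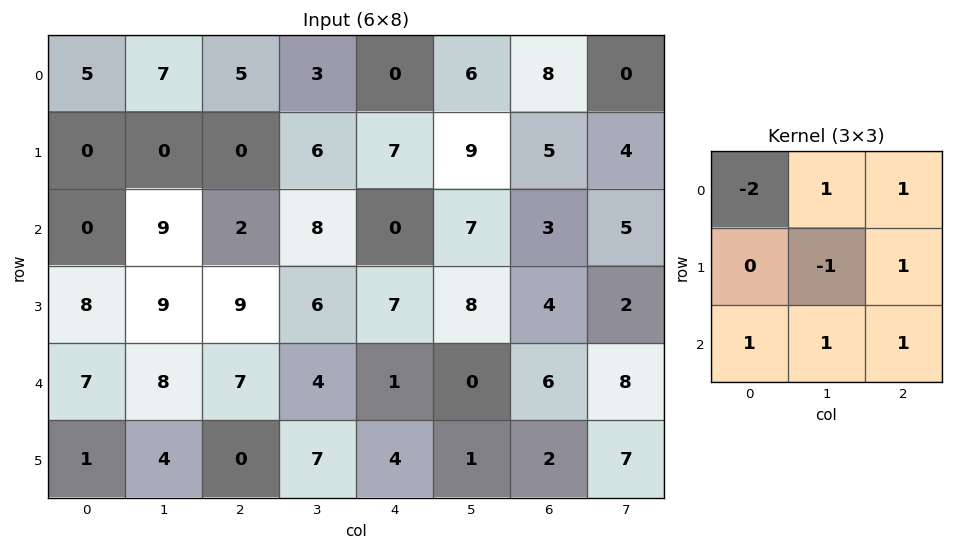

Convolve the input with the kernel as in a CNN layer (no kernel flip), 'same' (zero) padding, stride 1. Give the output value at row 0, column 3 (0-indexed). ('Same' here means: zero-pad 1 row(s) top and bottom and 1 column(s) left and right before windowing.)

The receptive field on the zero-padded input at this output position is [0 0 0 / 5 3 0 / 0 6 7]. Elementwise product with the kernel and sum: 0·-2 + 0·1 + 0·1 + 3·-1 + 0·1 + 0·1 + 6·1 + 7·1.

10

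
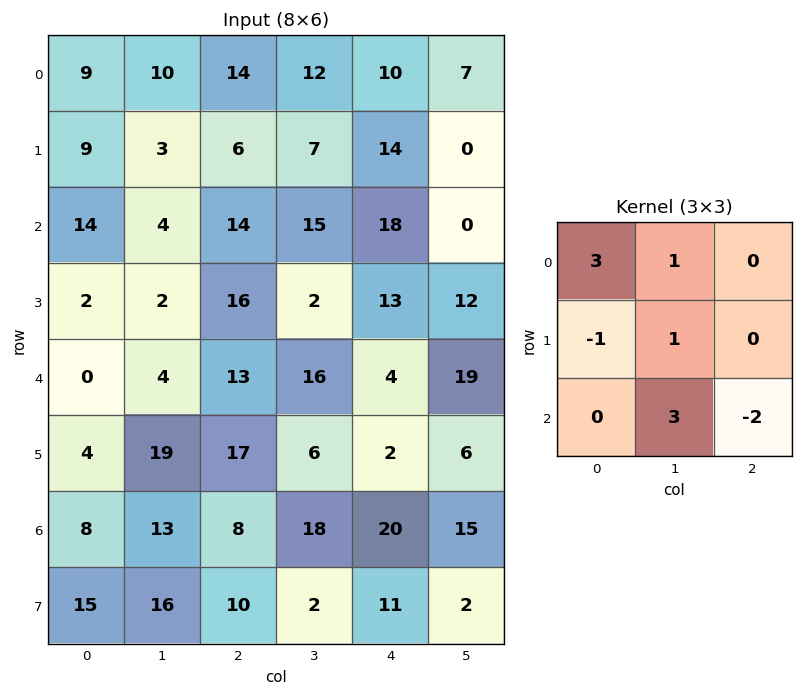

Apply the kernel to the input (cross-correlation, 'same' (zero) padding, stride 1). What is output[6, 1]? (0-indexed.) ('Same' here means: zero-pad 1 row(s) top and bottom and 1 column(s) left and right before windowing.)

64

The receptive field on the zero-padded input at this output position is [4 19 17 / 8 13 8 / 15 16 10]. Elementwise product with the kernel and sum: 4·3 + 19·1 + 8·-1 + 13·1 + 16·3 + 10·-2.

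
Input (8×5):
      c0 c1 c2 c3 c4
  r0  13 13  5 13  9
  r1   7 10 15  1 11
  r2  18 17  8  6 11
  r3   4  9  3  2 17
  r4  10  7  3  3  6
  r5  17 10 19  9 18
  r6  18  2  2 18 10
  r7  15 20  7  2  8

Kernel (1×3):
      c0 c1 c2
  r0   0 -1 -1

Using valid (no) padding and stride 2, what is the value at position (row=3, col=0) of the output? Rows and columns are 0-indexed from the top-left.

-4

The receptive field on the input at this output position is [18 2 2]. Elementwise product with the kernel and sum: 2·-1 + 2·-1.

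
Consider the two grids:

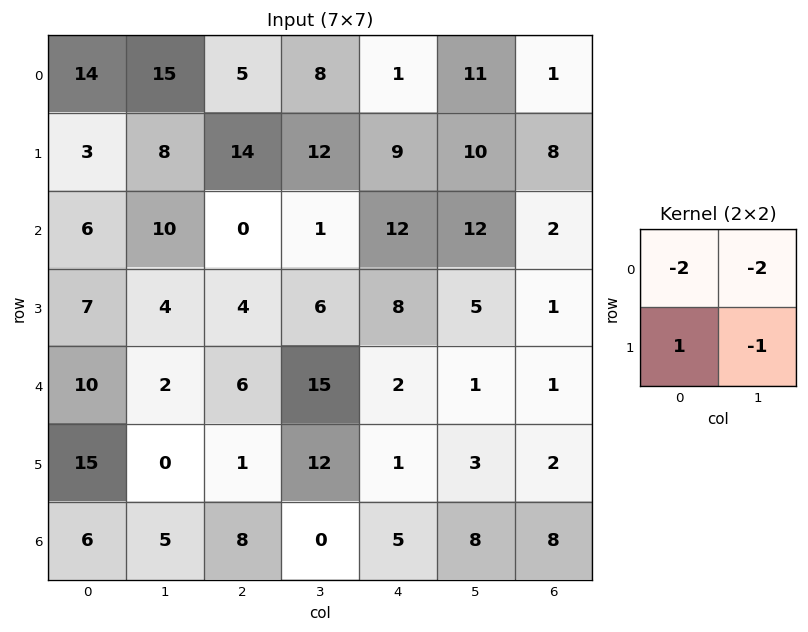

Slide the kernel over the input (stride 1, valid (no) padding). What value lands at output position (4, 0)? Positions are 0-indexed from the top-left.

The receptive field on the input at this output position is [10 2 / 15 0]. Elementwise product with the kernel and sum: 10·-2 + 2·-2 + 15·1 + 0·-1.

-9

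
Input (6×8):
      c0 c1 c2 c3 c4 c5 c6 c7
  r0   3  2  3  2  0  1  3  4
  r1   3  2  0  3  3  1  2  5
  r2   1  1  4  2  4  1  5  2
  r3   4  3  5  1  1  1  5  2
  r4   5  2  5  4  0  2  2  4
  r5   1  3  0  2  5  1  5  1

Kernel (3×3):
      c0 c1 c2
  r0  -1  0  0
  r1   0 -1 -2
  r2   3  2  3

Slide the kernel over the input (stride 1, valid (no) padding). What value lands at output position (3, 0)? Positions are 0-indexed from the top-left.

The receptive field on the input at this output position is [4 3 5 / 5 2 5 / 1 3 0]. Elementwise product with the kernel and sum: 4·-1 + 2·-1 + 5·-2 + 1·3 + 3·2 + 0·3.

-7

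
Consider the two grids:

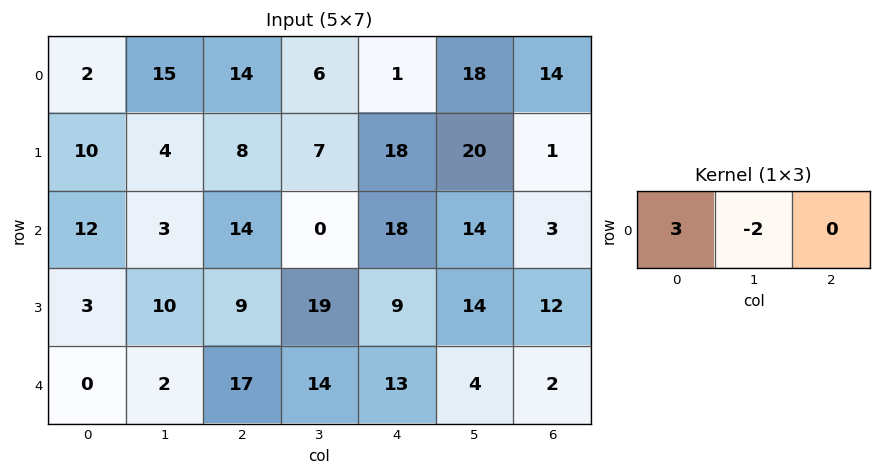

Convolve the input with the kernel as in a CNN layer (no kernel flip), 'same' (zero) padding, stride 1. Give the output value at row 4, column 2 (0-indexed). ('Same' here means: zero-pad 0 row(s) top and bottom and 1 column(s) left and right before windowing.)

-28

The receptive field on the zero-padded input at this output position is [2 17 14]. Elementwise product with the kernel and sum: 2·3 + 17·-2.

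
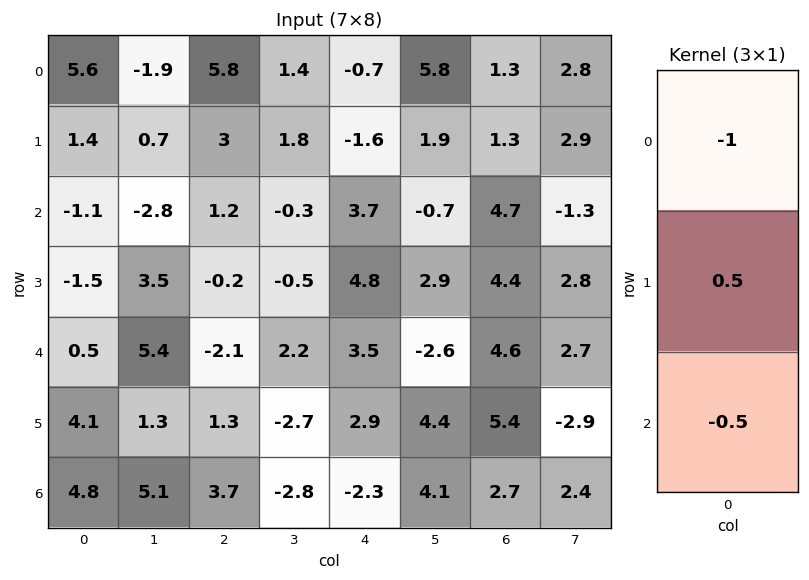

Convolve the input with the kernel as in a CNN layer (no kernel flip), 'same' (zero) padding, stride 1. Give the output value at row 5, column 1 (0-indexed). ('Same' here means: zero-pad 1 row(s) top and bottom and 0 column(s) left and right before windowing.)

The receptive field on the zero-padded input at this output position is [5.4 / 1.3 / 5.1]. Elementwise product with the kernel and sum: 5.4·-1 + 1.3·0.5 + 5.1·-0.5.

-7.3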